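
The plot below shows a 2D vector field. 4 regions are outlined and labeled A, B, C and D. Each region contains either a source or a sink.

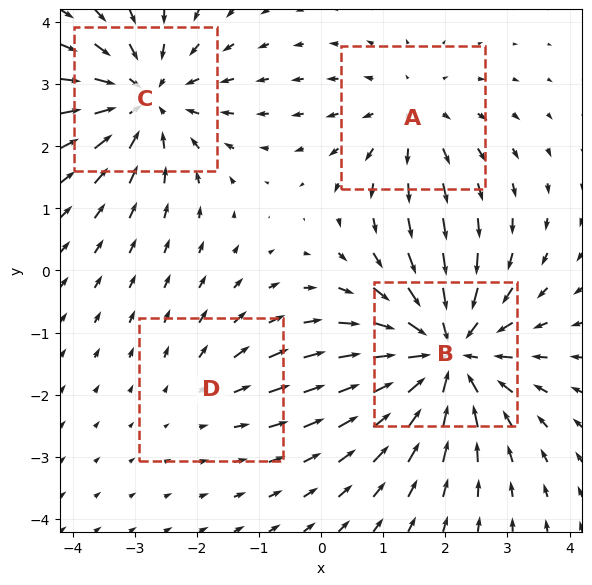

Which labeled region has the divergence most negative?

Divergence at each region's feature centre — A: about +3, B: about -6, C: about -5, D: about +2. Region B is most negative.

B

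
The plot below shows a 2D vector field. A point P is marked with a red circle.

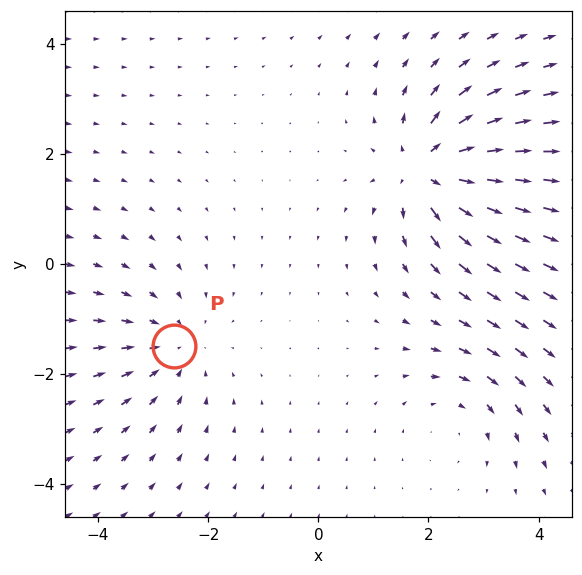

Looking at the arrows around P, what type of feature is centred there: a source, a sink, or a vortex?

sink

At P (-2.6, -1.5) the arrows converge inward. Divergence about -2, curl ≈0 — negative divergence with near-zero curl is a sink.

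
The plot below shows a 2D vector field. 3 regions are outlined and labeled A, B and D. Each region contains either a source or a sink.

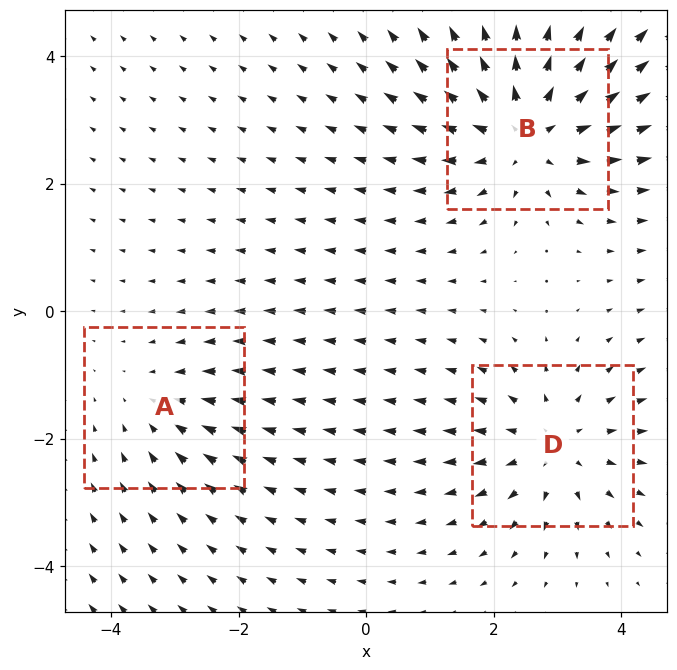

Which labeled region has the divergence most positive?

B

Divergence at each region's feature centre — A: about -2, B: about +4, D: about +3. Region B is most positive.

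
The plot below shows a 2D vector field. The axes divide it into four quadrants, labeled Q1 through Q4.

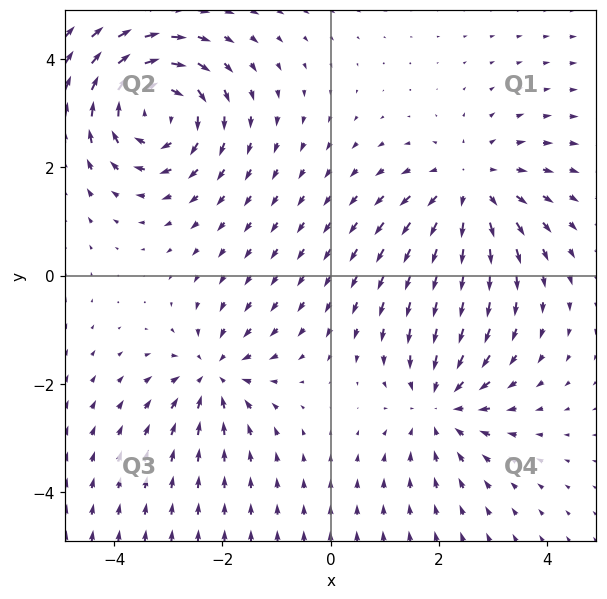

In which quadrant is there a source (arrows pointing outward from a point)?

The source sits at approximately (2.6, 1.6), which lies in quadrant Q1. The divergence there is about +4, positive as expected for a source.

Q1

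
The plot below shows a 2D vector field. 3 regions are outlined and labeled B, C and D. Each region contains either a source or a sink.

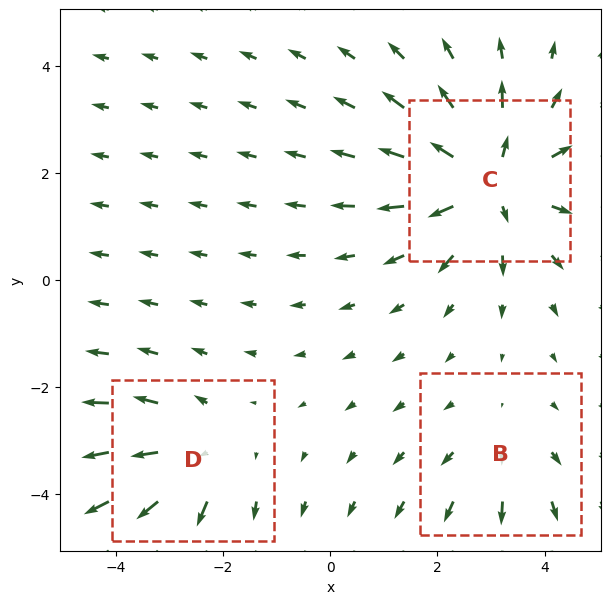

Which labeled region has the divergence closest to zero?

Divergence at each region's feature centre — B: about +2, C: about +4, D: about +3. Region B is closest to zero.

B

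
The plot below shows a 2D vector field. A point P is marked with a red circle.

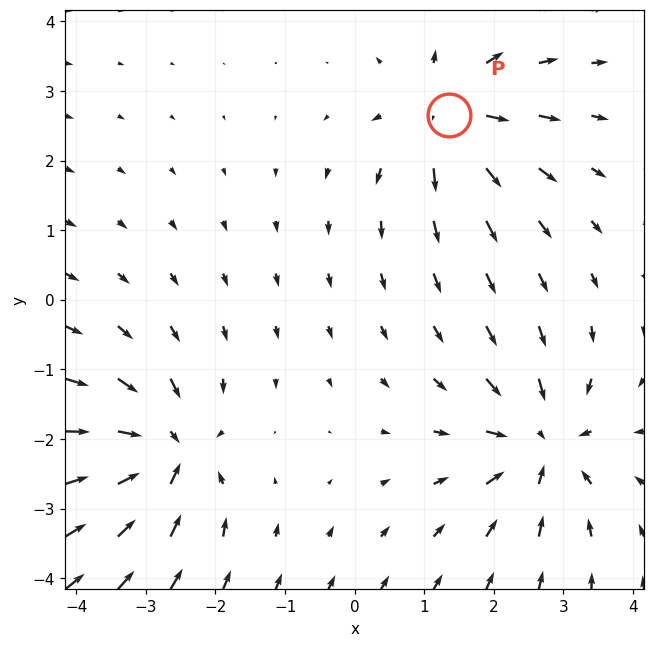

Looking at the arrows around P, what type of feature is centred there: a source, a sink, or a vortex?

source

At P (1.4, 2.7) the arrows spread outward. Divergence about +5, curl ≈0 — positive divergence with near-zero curl is a source.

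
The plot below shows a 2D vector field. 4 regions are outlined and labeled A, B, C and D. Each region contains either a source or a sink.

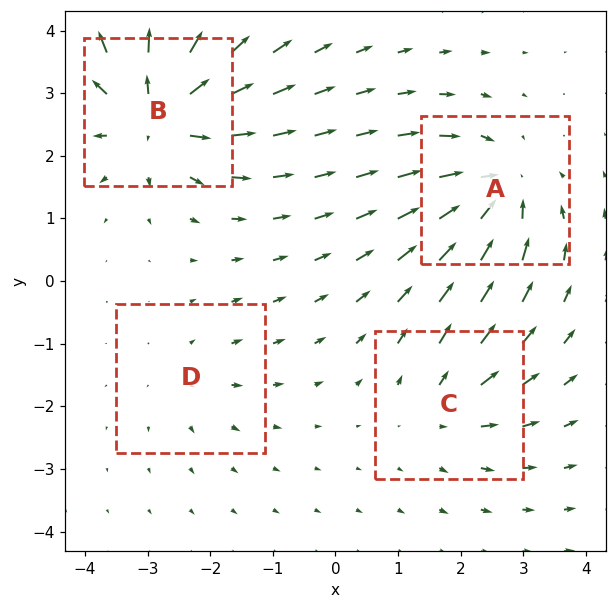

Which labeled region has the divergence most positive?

B

Divergence at each region's feature centre — A: about -6, B: about +8, C: about +4, D: about +3. Region B is most positive.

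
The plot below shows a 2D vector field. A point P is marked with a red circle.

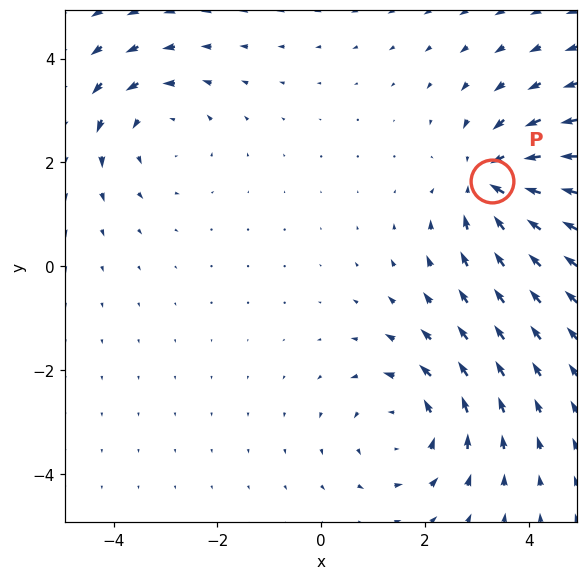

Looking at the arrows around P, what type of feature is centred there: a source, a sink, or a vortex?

At P (3.3, 1.6) the arrows converge inward. Divergence about -5, curl ≈0 — negative divergence with near-zero curl is a sink.

sink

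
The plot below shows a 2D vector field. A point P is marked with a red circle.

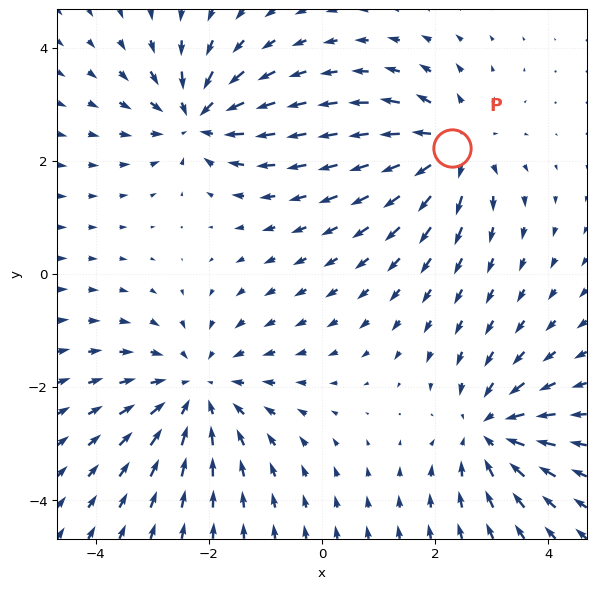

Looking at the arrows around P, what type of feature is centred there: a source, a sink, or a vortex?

source

At P (2.3, 2.2) the arrows spread outward. Divergence about +5, curl ≈0 — positive divergence with near-zero curl is a source.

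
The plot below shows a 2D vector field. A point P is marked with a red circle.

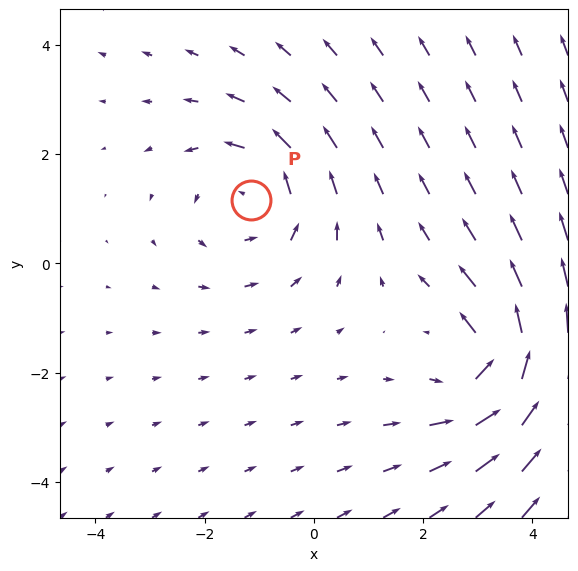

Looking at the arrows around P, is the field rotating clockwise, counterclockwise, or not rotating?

counterclockwise

Near P at (-1.1, 1.2) the arrows circulate counterclockwise. The curl (z-component) there is about +3; positive curl means counterclockwise rotation.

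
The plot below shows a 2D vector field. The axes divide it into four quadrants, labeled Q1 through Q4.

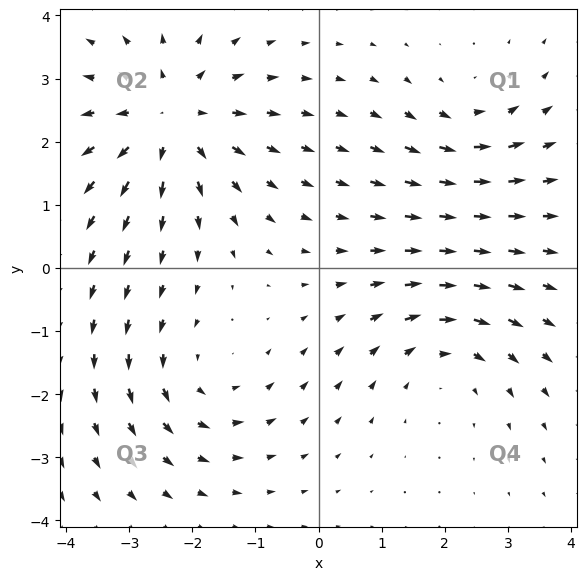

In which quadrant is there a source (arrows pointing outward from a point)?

The source sits at approximately (-2.3, 2.4), which lies in quadrant Q2. The divergence there is about +5, positive as expected for a source.

Q2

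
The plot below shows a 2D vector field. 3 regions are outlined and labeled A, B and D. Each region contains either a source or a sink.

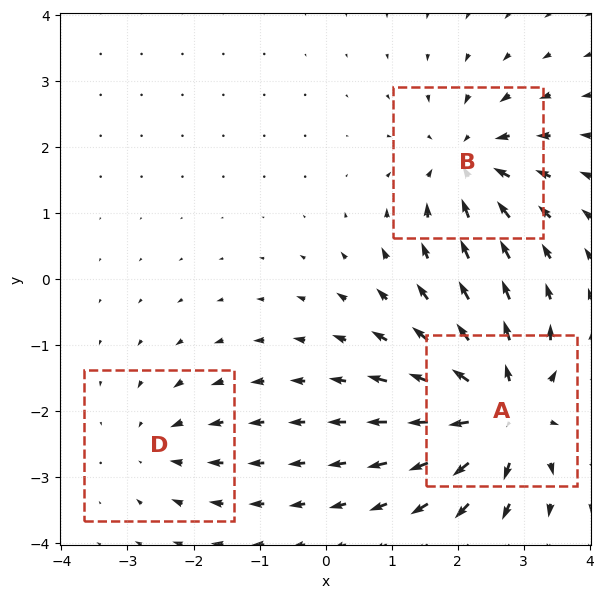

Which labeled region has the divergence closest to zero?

D

Divergence at each region's feature centre — A: about +6, B: about -4, D: about -2. Region D is closest to zero.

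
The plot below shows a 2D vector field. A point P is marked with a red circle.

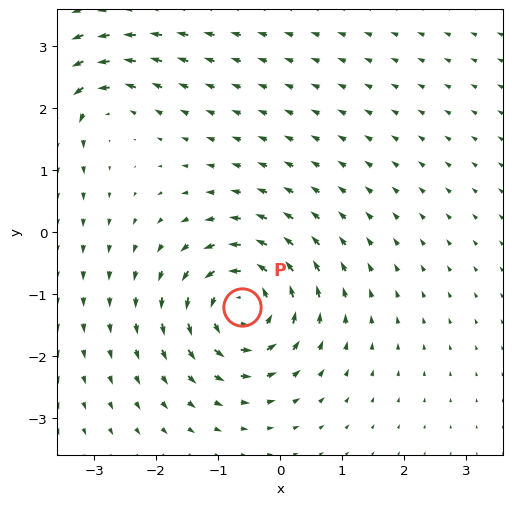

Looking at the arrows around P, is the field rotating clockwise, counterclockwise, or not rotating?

counterclockwise

Near P at (-0.6, -1.2) the arrows circulate counterclockwise. The curl (z-component) there is about +6; positive curl means counterclockwise rotation.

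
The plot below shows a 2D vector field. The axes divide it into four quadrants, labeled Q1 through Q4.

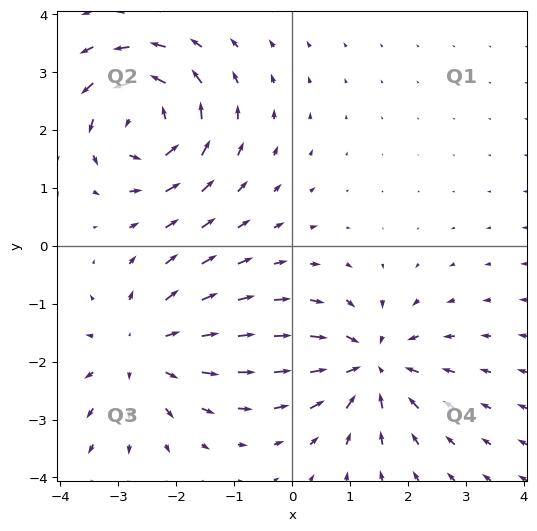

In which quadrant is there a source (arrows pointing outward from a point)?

Q3

The source sits at approximately (-2.6, -1.8), which lies in quadrant Q3. The divergence there is about +3, positive as expected for a source.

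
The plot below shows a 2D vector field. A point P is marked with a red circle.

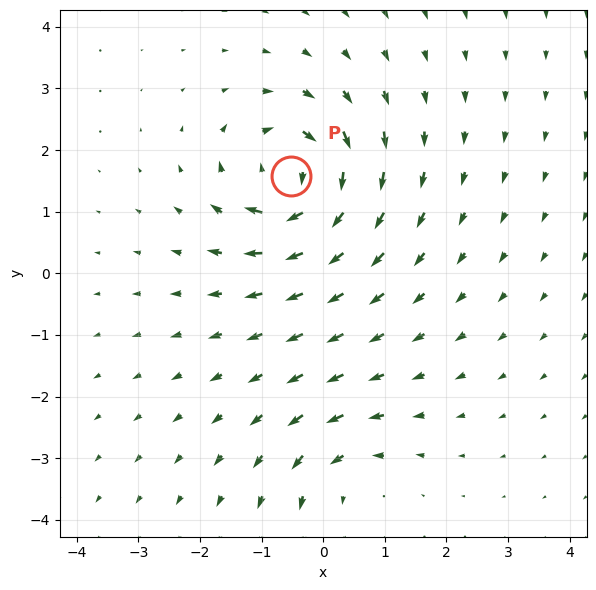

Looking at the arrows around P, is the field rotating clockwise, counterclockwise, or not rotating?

Near P at (-0.5, 1.6) the arrows circulate clockwise. The curl (z-component) there is about -7; negative curl means clockwise rotation.

clockwise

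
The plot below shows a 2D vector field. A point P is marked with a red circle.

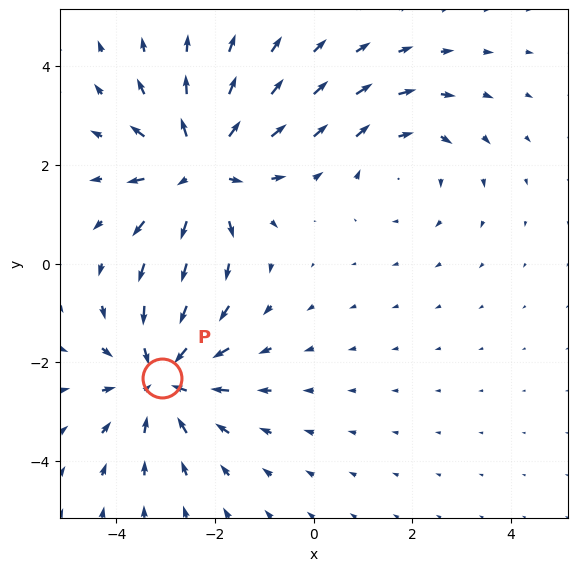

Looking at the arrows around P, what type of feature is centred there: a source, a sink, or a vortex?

sink

At P (-3.1, -2.3) the arrows converge inward. Divergence about -4, curl ≈0 — negative divergence with near-zero curl is a sink.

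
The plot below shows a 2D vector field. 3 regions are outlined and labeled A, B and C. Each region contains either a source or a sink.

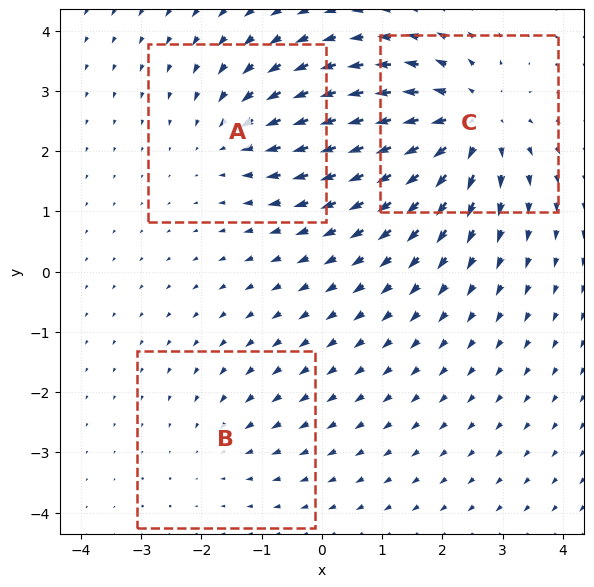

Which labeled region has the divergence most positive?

Divergence at each region's feature centre — A: about -3, B: about -2, C: about +5. Region C is most positive.

C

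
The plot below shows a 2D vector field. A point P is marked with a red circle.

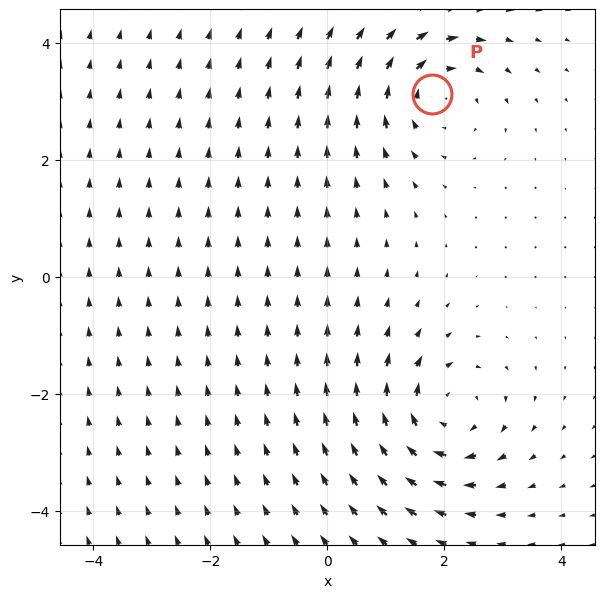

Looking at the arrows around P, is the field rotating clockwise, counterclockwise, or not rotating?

Near P at (1.8, 3.1) the arrows circulate clockwise. The curl (z-component) there is about -3; negative curl means clockwise rotation.

clockwise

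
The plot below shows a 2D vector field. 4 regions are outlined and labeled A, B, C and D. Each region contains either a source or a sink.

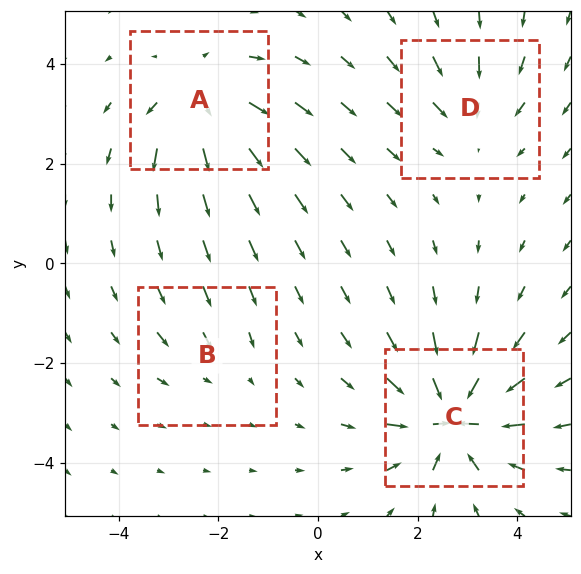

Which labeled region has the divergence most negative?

Divergence at each region's feature centre — A: about +6, B: about -2, C: about -9, D: about -4. Region C is most negative.

C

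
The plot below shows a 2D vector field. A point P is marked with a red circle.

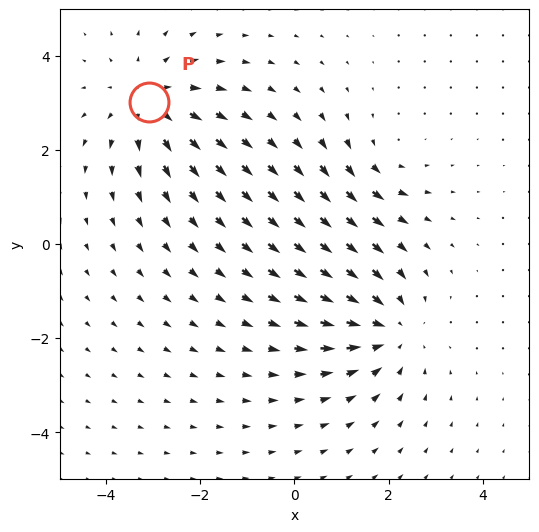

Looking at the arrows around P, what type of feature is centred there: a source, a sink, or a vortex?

At P (-3.1, 3.0) the arrows spread outward. Divergence about +4, curl ≈0 — positive divergence with near-zero curl is a source.

source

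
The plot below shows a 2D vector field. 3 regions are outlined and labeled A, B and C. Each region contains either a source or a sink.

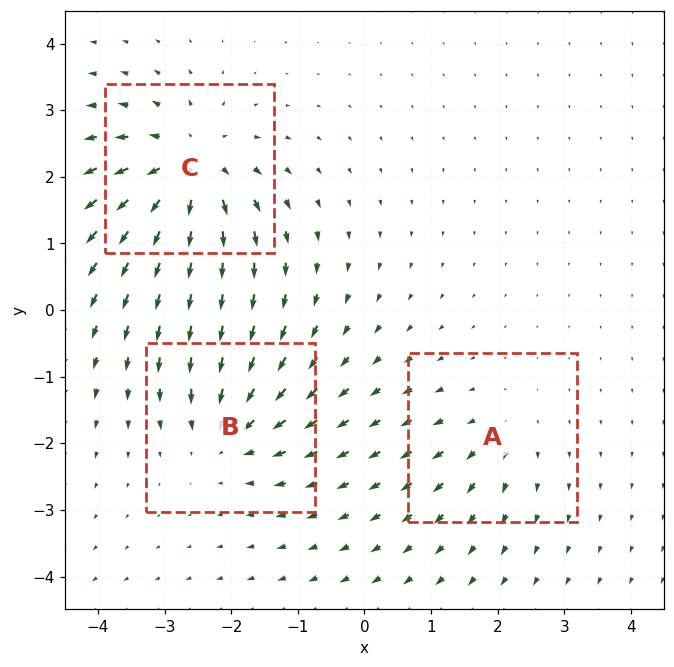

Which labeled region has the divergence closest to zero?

Divergence at each region's feature centre — A: about +2, B: about -4, C: about +6. Region A is closest to zero.

A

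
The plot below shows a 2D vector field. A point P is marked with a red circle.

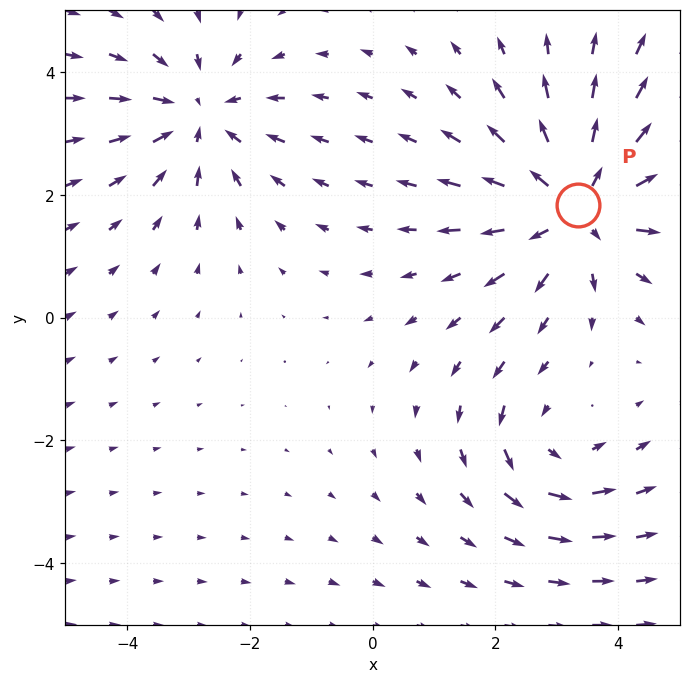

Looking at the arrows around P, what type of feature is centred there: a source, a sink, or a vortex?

source

At P (3.4, 1.8) the arrows spread outward. Divergence about +4, curl ≈0 — positive divergence with near-zero curl is a source.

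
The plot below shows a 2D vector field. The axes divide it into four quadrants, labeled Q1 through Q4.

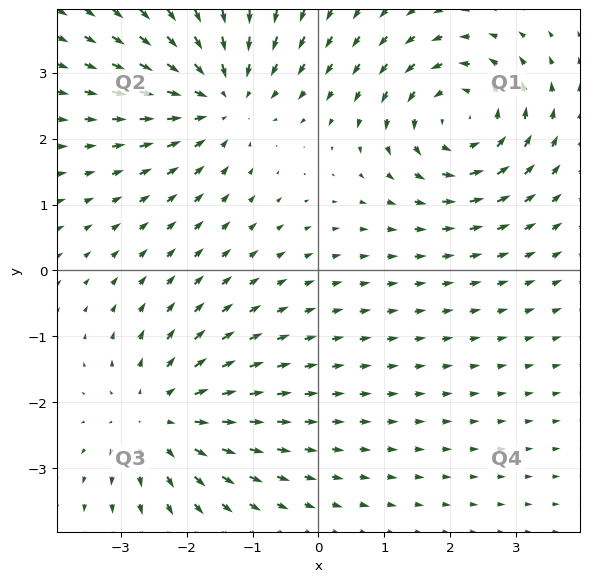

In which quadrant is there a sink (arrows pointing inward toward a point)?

Q2

The sink sits at approximately (-1.5, 2.6), which lies in quadrant Q2. The divergence there is about -4, negative as expected for a sink.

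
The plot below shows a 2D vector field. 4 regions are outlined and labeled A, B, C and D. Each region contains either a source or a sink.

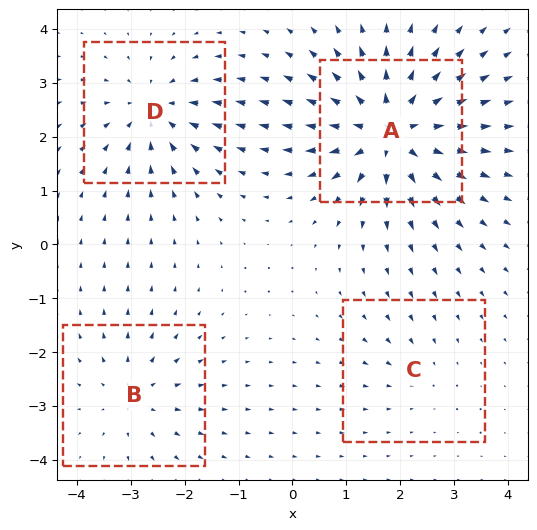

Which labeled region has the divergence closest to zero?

Divergence at each region's feature centre — A: about +8, B: about +4, C: about -2, D: about -5. Region C is closest to zero.

C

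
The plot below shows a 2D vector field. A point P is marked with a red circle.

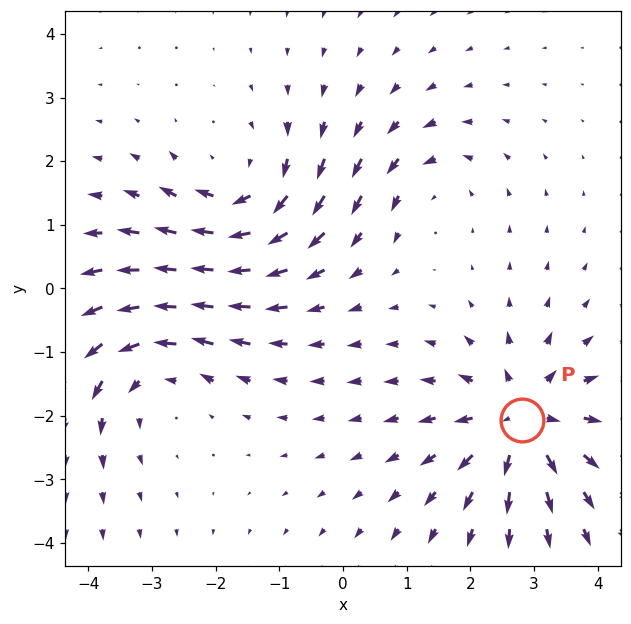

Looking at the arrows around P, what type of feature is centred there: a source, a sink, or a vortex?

source

At P (2.8, -2.1) the arrows spread outward. Divergence about +6, curl ≈0 — positive divergence with near-zero curl is a source.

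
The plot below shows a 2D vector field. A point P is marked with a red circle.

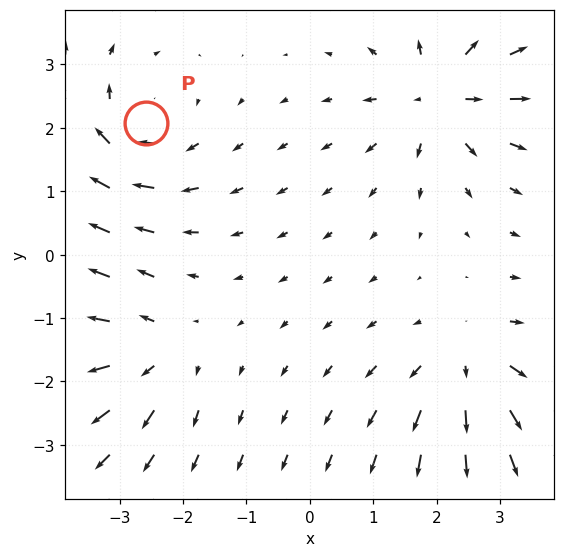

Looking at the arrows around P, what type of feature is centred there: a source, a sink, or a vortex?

At P (-2.6, 2.1) the arrows circulate clockwise. Divergence ≈0, curl about -4 — near-zero divergence with nonzero curl is a vortex.

vortex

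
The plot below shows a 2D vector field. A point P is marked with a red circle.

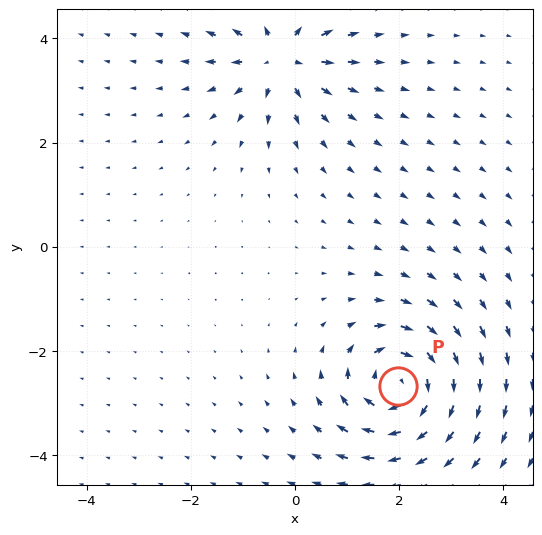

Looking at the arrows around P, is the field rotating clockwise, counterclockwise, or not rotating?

Near P at (2.0, -2.7) the arrows circulate clockwise. The curl (z-component) there is about -6; negative curl means clockwise rotation.

clockwise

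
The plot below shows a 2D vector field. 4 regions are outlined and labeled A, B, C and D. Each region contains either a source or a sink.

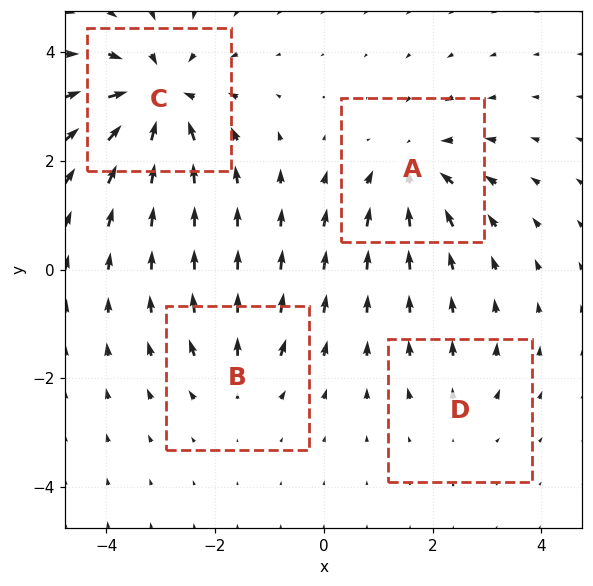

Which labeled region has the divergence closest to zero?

Divergence at each region's feature centre — A: about -5, B: about +3, C: about -7, D: about +2. Region D is closest to zero.

D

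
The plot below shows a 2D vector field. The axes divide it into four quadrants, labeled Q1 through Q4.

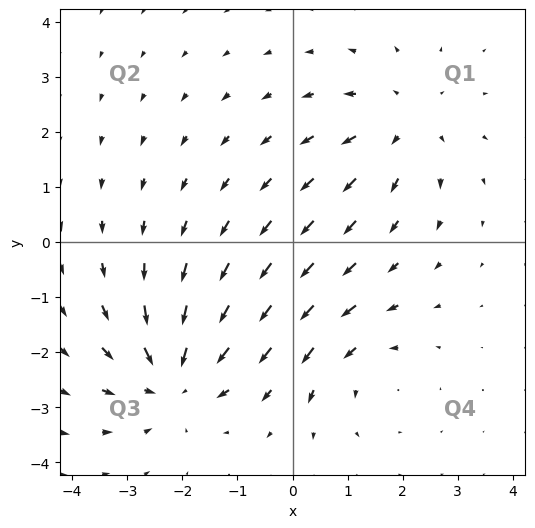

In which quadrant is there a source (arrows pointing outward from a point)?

Q1

The source sits at approximately (2.0, 2.2), which lies in quadrant Q1. The divergence there is about +3, positive as expected for a source.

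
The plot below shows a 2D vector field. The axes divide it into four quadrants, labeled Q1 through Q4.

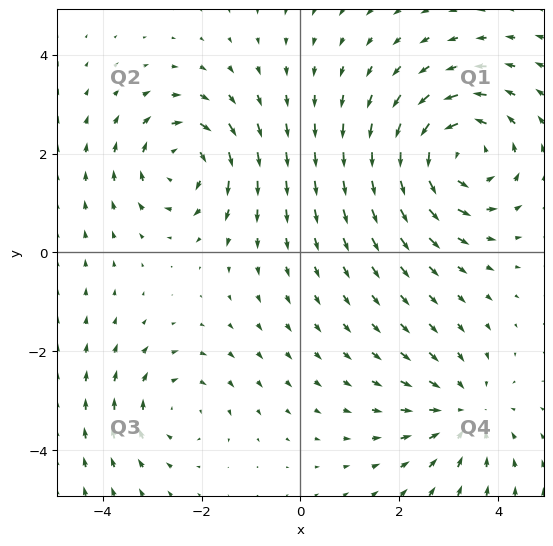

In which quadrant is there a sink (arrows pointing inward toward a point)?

Q4

The sink sits at approximately (3.3, -3.2), which lies in quadrant Q4. The divergence there is about -3, negative as expected for a sink.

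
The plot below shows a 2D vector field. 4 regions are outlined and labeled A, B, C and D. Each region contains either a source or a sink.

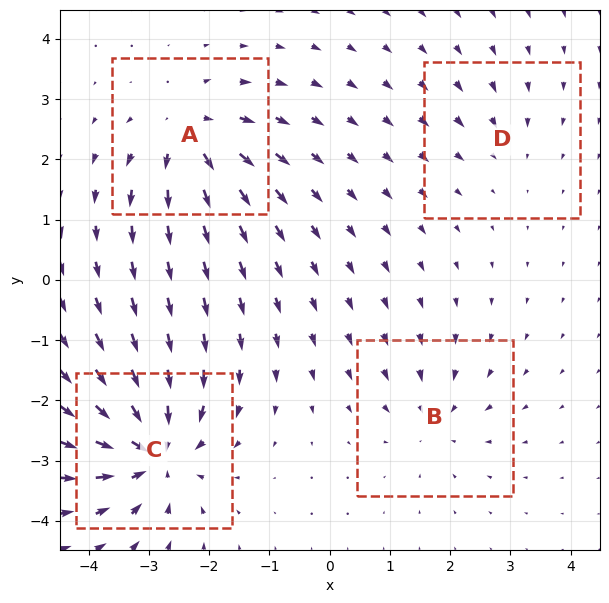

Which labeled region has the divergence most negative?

Divergence at each region's feature centre — A: about +7, B: about -4, C: about -9, D: about -3. Region C is most negative.

C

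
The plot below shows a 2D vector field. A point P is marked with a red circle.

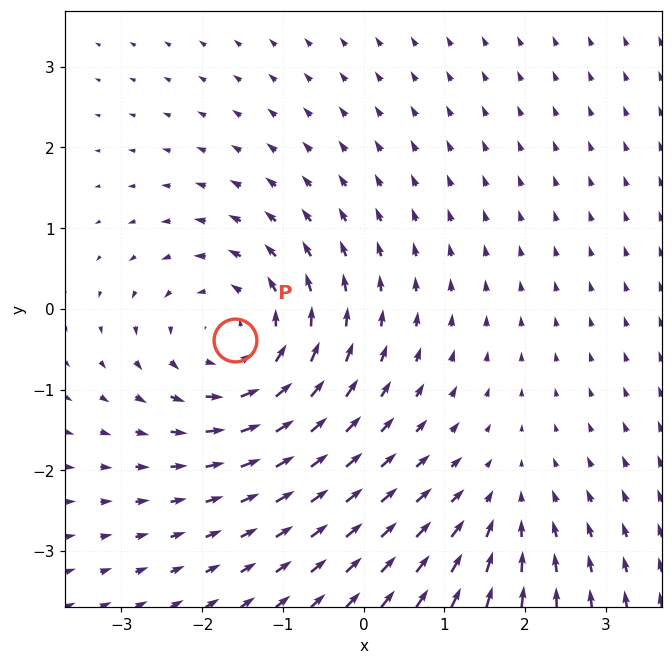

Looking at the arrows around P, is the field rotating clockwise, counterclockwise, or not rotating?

counterclockwise

Near P at (-1.6, -0.4) the arrows circulate counterclockwise. The curl (z-component) there is about +4; positive curl means counterclockwise rotation.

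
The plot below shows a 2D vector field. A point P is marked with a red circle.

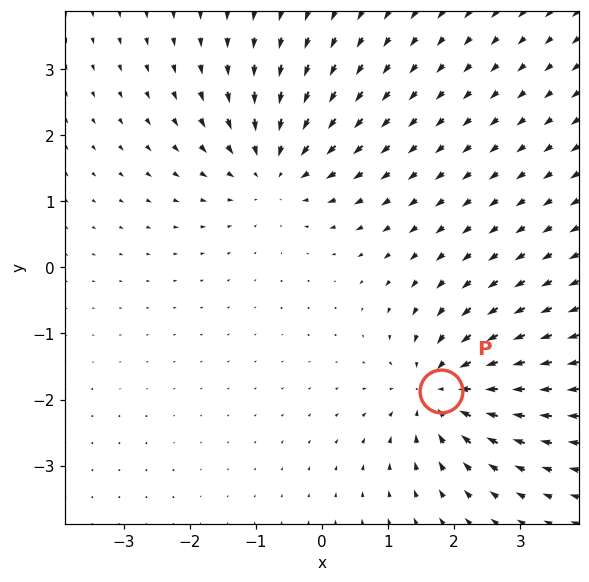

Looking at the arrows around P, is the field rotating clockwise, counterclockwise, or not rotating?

Near P at (1.8, -1.9) the arrows show no circulation. The curl there is ≈0.

not rotating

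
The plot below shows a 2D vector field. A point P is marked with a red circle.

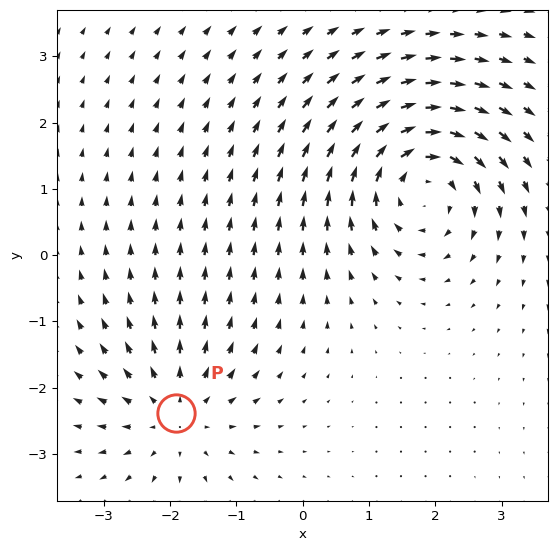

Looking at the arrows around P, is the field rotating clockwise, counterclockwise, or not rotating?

not rotating

Near P at (-1.9, -2.4) the arrows show no circulation. The curl there is ≈0.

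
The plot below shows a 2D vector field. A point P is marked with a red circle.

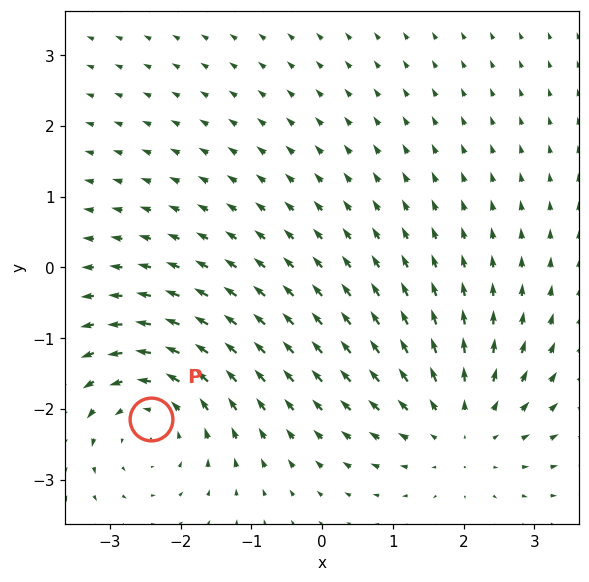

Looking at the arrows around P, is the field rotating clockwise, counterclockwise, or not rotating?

counterclockwise

Near P at (-2.4, -2.1) the arrows circulate counterclockwise. The curl (z-component) there is about +4; positive curl means counterclockwise rotation.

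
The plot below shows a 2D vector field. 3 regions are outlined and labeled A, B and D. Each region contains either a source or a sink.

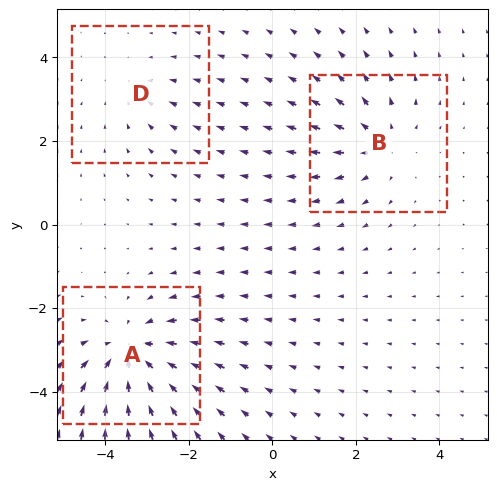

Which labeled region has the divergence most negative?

Divergence at each region's feature centre — A: about -4, B: about +3, D: about -2. Region A is most negative.

A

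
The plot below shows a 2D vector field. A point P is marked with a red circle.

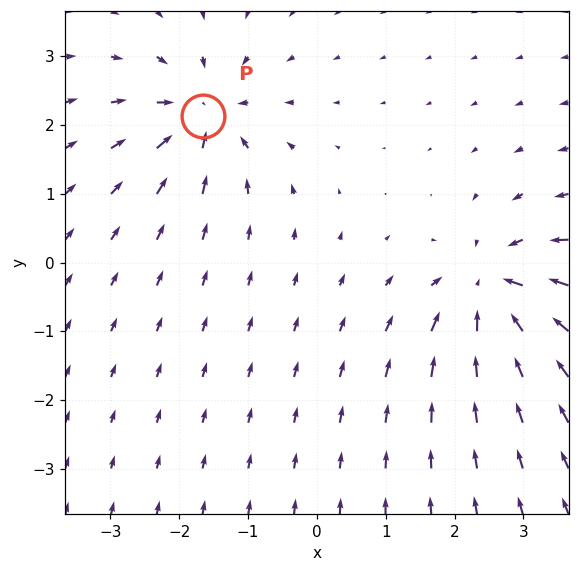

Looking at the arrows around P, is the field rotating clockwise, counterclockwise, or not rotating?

Near P at (-1.7, 2.1) the arrows show no circulation. The curl there is ≈0.

not rotating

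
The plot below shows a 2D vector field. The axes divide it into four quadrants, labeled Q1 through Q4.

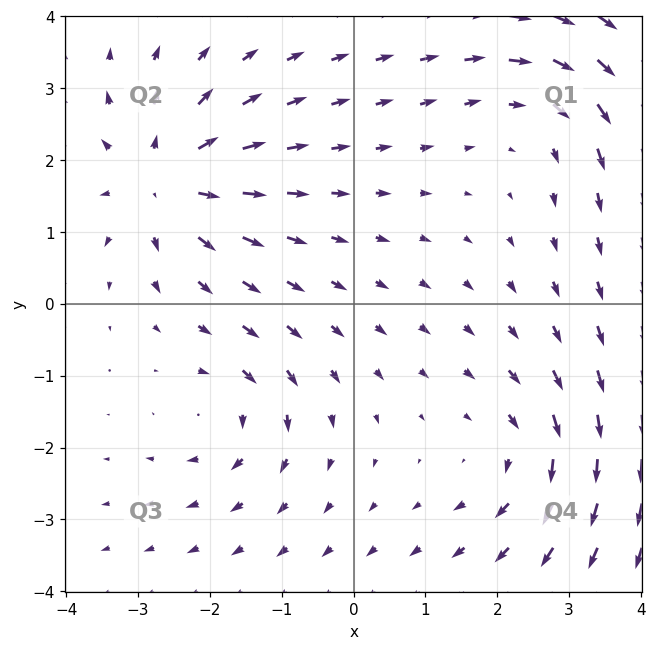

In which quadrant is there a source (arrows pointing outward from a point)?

The source sits at approximately (-2.6, 1.7), which lies in quadrant Q2. The divergence there is about +5, positive as expected for a source.

Q2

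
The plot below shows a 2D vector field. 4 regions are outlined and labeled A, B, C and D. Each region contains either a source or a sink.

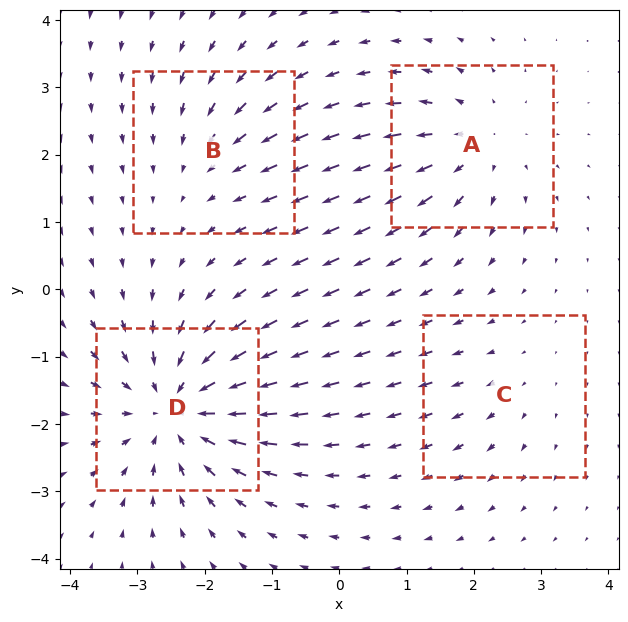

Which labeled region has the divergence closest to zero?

C

Divergence at each region's feature centre — A: about +4, B: about -3, C: about +2, D: about -7. Region C is closest to zero.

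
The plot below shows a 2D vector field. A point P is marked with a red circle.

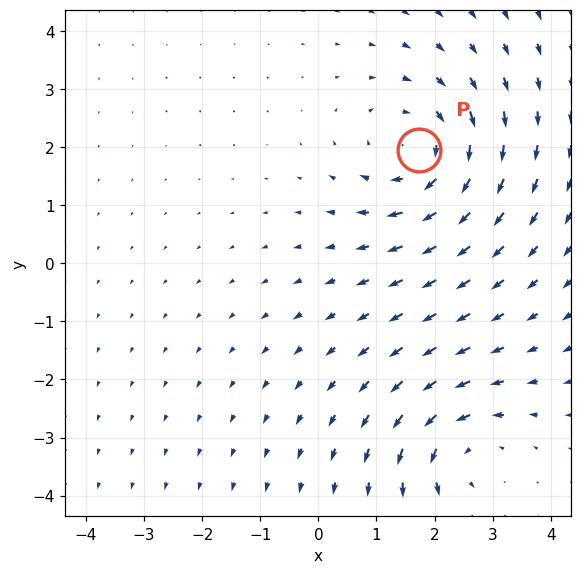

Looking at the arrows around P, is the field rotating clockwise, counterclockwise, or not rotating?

Near P at (1.7, 1.9) the arrows circulate clockwise. The curl (z-component) there is about -4; negative curl means clockwise rotation.

clockwise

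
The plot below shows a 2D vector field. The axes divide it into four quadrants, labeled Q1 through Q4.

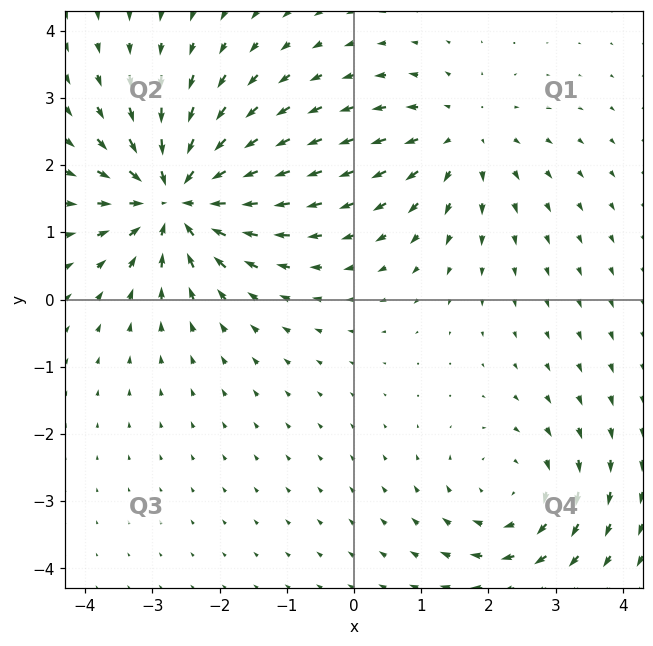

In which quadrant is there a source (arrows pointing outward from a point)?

Q1

The source sits at approximately (1.6, 2.4), which lies in quadrant Q1. The divergence there is about +3, positive as expected for a source.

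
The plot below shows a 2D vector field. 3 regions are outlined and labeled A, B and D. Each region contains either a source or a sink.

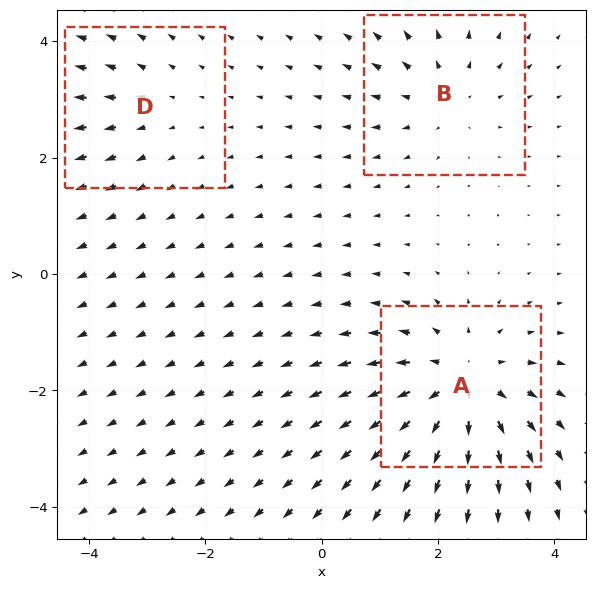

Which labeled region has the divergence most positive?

Divergence at each region's feature centre — A: about +5, B: about +3, D: about +2. Region A is most positive.

A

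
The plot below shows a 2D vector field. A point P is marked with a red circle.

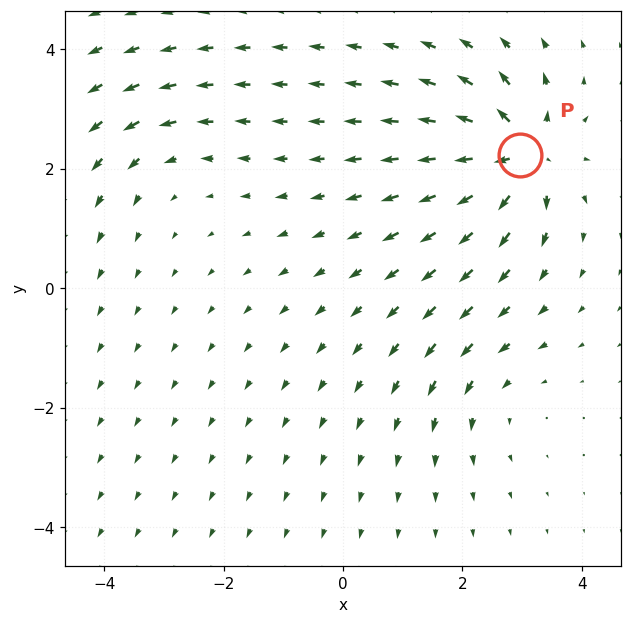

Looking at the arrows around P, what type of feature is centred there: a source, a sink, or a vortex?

At P (3.0, 2.2) the arrows spread outward. Divergence about +7, curl ≈0 — positive divergence with near-zero curl is a source.

source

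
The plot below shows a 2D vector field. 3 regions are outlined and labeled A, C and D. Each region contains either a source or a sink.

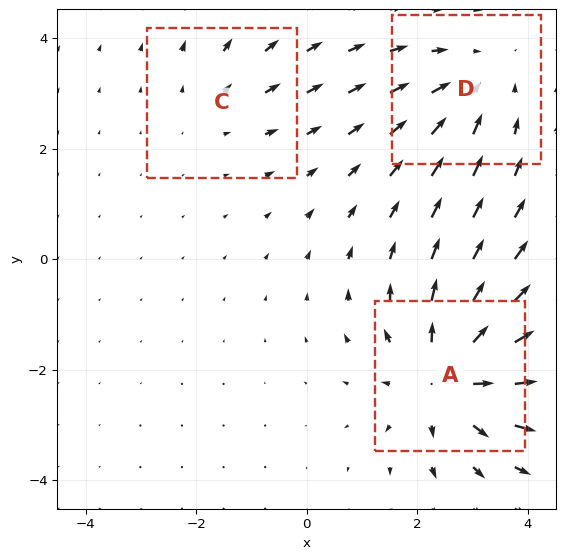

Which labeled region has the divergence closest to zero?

C

Divergence at each region's feature centre — A: about +5, C: about +2, D: about -3. Region C is closest to zero.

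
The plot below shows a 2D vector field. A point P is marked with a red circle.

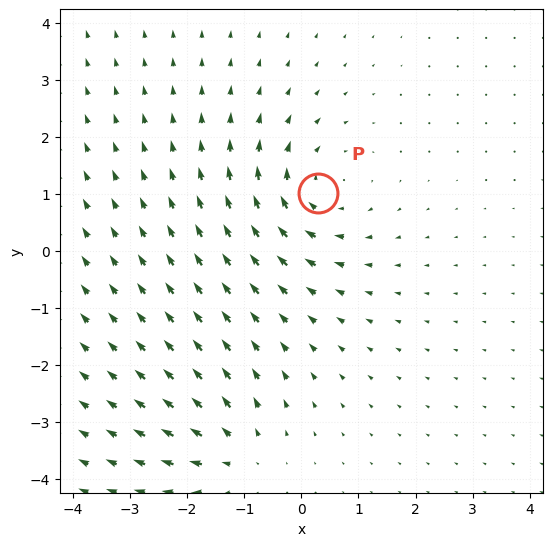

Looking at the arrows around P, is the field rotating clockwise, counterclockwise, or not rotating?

Near P at (0.3, 1.0) the arrows circulate clockwise. The curl (z-component) there is about -4; negative curl means clockwise rotation.

clockwise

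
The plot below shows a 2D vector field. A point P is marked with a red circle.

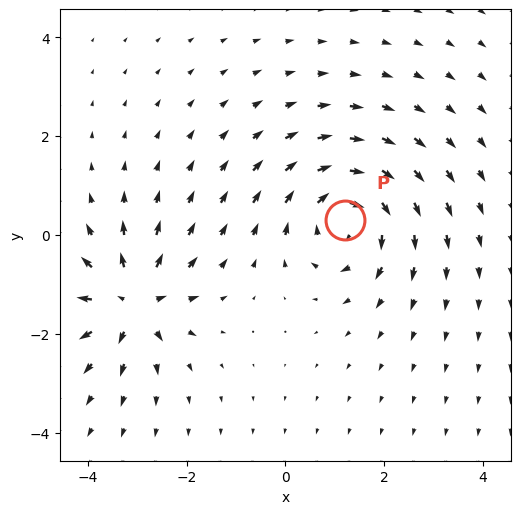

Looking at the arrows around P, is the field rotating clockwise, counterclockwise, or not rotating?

Near P at (1.2, 0.3) the arrows circulate clockwise. The curl (z-component) there is about -4; negative curl means clockwise rotation.

clockwise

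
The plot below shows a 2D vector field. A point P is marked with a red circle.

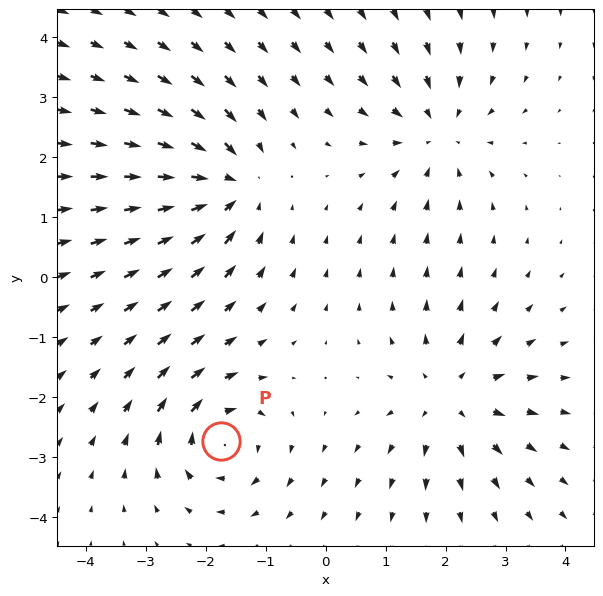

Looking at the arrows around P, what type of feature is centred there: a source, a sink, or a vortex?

vortex

At P (-1.7, -2.7) the arrows circulate clockwise. Divergence ≈0, curl about -6 — near-zero divergence with nonzero curl is a vortex.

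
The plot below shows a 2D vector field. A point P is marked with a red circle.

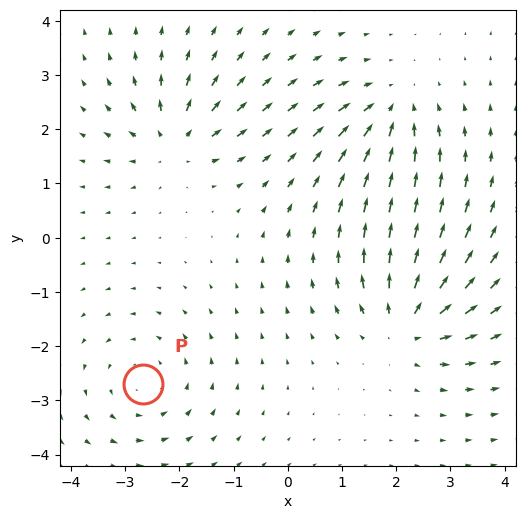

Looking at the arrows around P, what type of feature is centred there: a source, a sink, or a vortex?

vortex

At P (-2.7, -2.7) the arrows circulate counterclockwise. Divergence ≈0, curl about +3 — near-zero divergence with nonzero curl is a vortex.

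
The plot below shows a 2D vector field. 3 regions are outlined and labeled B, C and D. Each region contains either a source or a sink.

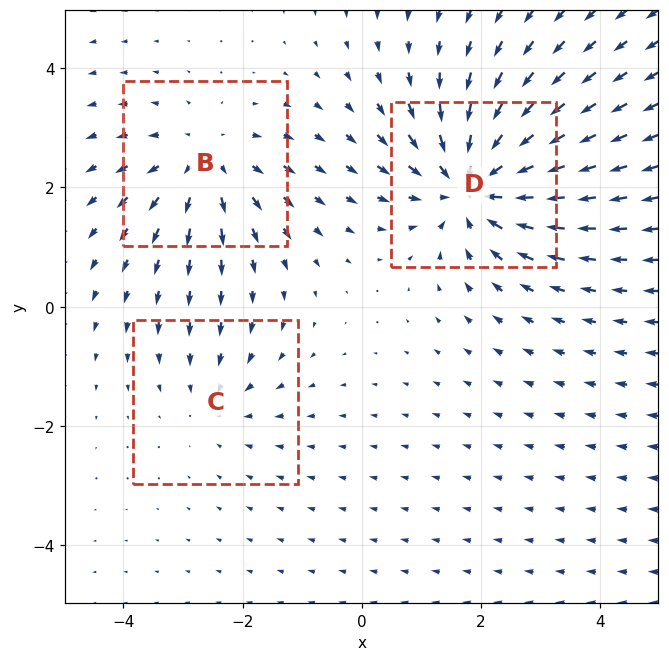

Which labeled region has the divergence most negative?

Divergence at each region's feature centre — B: about +3, C: about -2, D: about -5. Region D is most negative.

D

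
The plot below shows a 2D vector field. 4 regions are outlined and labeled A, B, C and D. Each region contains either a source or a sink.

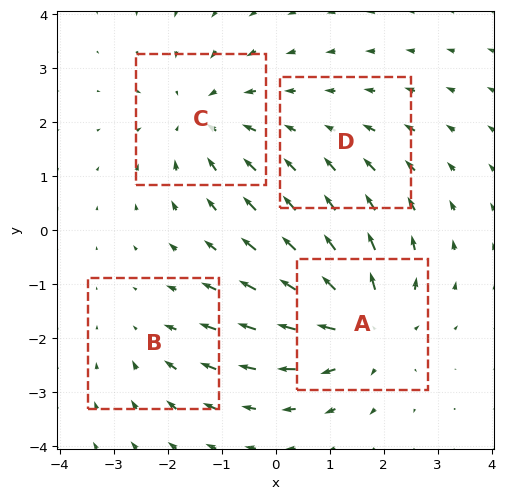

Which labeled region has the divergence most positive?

Divergence at each region's feature centre — A: about +6, B: about -3, C: about -5, D: about -2. Region A is most positive.

A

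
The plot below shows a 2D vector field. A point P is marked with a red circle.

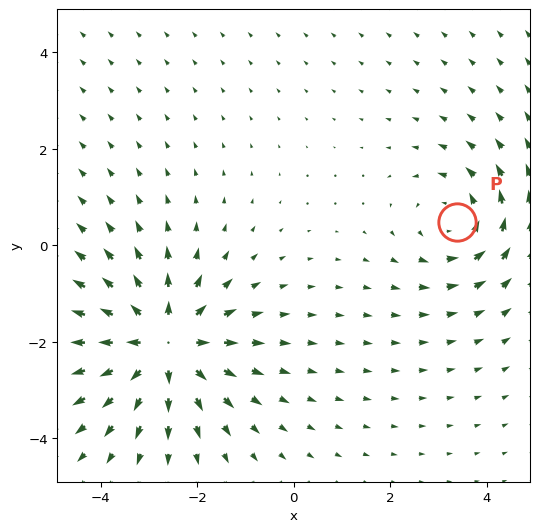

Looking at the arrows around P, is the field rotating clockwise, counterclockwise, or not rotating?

Near P at (3.4, 0.5) the arrows circulate counterclockwise. The curl (z-component) there is about +3; positive curl means counterclockwise rotation.

counterclockwise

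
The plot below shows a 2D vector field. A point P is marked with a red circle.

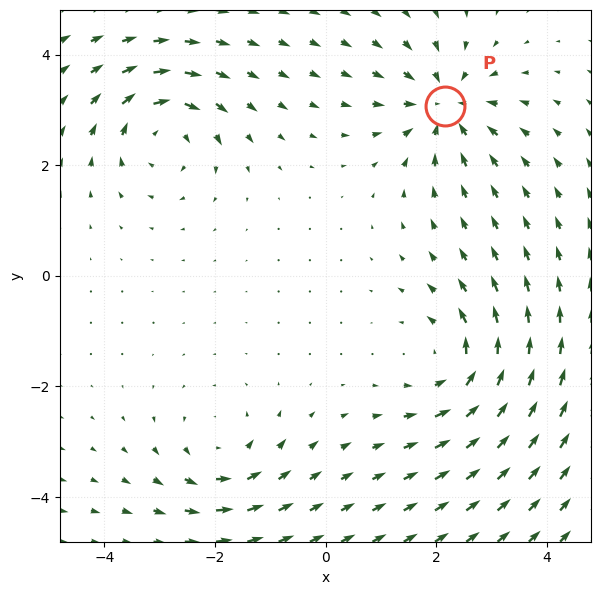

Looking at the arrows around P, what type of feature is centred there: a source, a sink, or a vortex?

sink

At P (2.2, 3.1) the arrows converge inward. Divergence about -4, curl ≈0 — negative divergence with near-zero curl is a sink.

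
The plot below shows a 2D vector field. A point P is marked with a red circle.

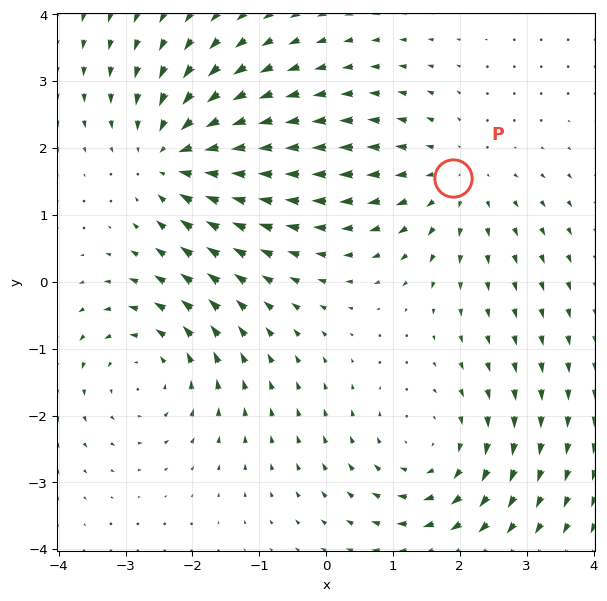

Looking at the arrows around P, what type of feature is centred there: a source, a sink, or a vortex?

source

At P (1.9, 1.6) the arrows spread outward. Divergence about +3, curl ≈0 — positive divergence with near-zero curl is a source.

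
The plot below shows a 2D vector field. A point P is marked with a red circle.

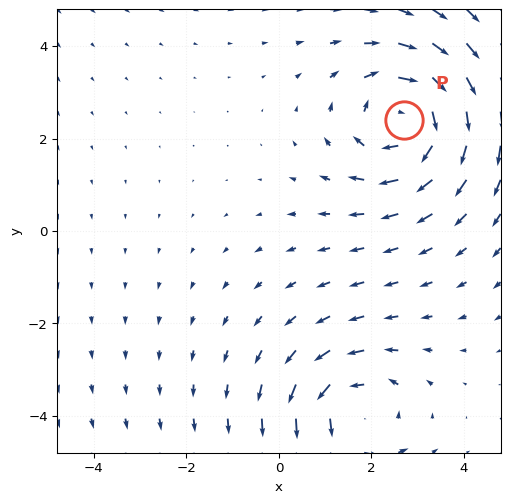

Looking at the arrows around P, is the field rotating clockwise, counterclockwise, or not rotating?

Near P at (2.7, 2.4) the arrows circulate clockwise. The curl (z-component) there is about -3; negative curl means clockwise rotation.

clockwise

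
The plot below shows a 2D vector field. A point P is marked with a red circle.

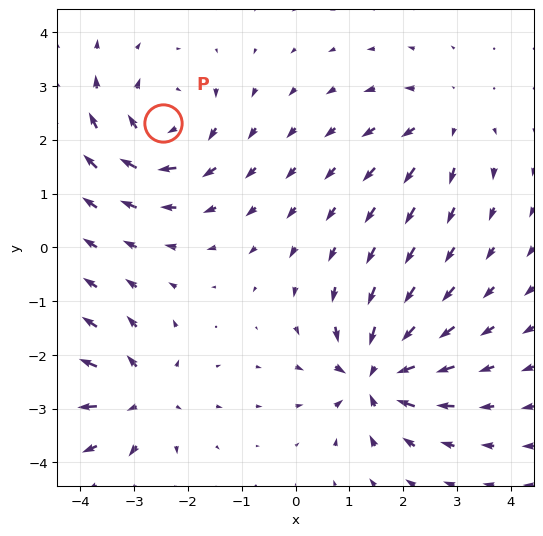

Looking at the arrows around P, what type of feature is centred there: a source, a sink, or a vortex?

vortex

At P (-2.5, 2.3) the arrows circulate clockwise. Divergence ≈0, curl about -5 — near-zero divergence with nonzero curl is a vortex.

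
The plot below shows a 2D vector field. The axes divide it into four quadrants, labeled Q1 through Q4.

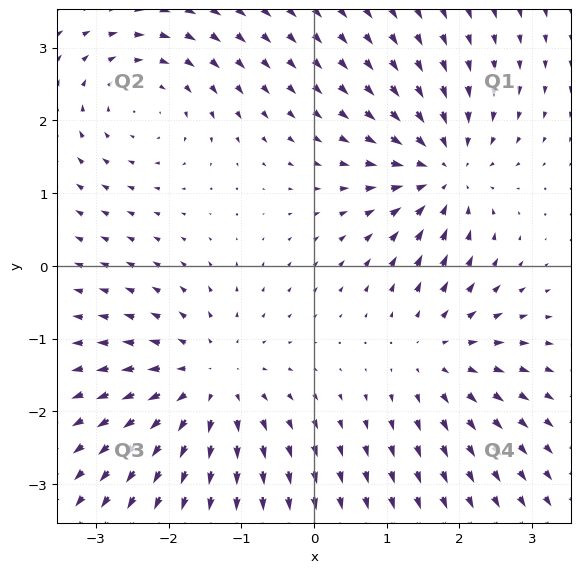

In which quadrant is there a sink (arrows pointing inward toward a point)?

The sink sits at approximately (1.8, 1.3), which lies in quadrant Q1. The divergence there is about -5, negative as expected for a sink.

Q1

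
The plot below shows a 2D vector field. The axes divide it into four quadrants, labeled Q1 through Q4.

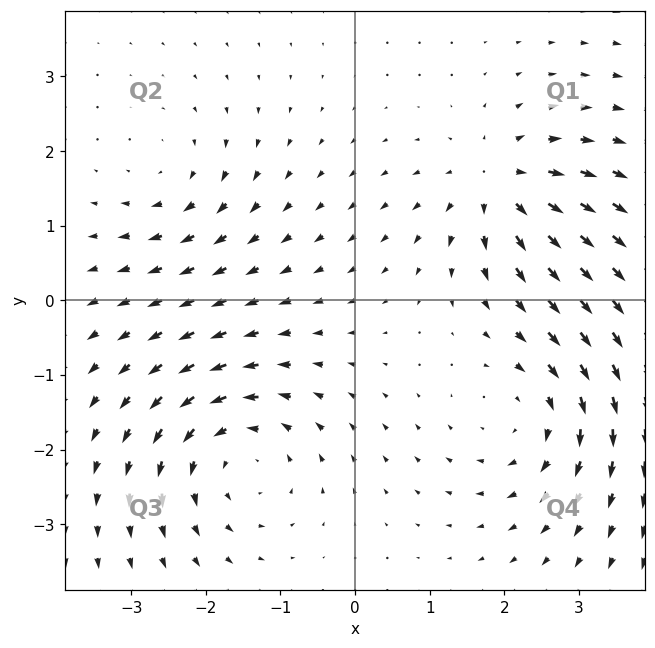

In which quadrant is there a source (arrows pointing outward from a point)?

Q1

The source sits at approximately (1.9, 1.6), which lies in quadrant Q1. The divergence there is about +6, positive as expected for a source.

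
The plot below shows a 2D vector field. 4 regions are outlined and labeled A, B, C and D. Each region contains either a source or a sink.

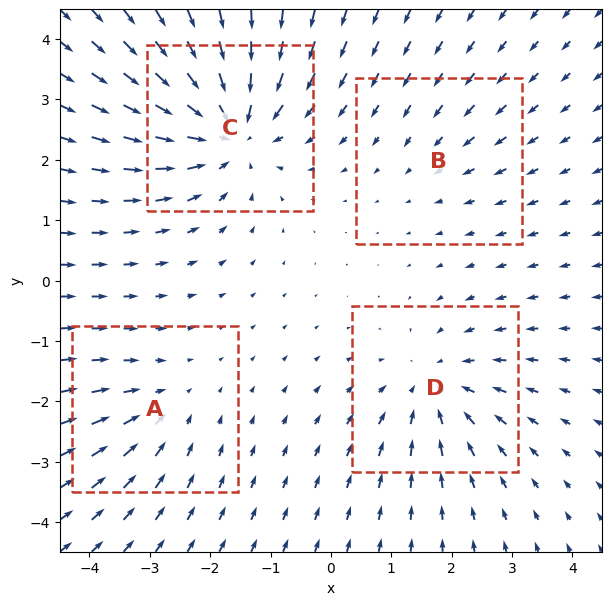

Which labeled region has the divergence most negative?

Divergence at each region's feature centre — A: about -3, B: about -2, C: about -7, D: about -4. Region C is most negative.

C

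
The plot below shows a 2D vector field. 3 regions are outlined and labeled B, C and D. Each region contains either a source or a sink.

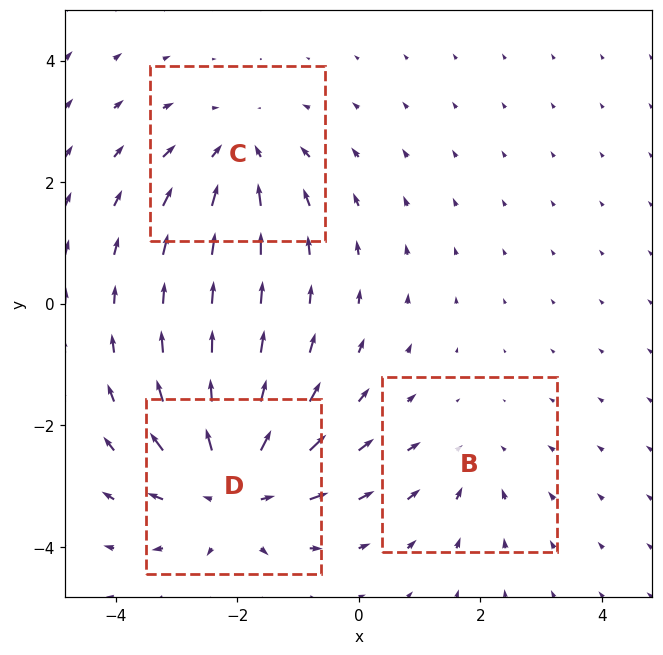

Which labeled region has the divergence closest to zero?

Divergence at each region's feature centre — B: about -2, C: about -3, D: about +4. Region B is closest to zero.

B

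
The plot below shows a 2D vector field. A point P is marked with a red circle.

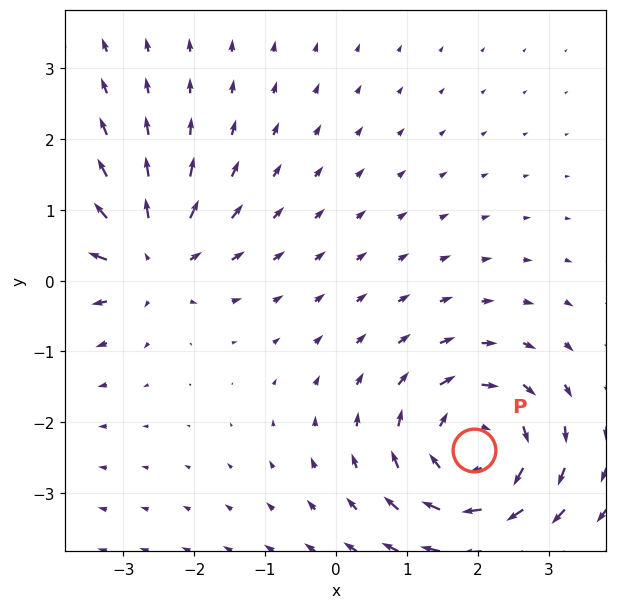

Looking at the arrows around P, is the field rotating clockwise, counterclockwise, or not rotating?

Near P at (1.9, -2.4) the arrows circulate clockwise. The curl (z-component) there is about -5; negative curl means clockwise rotation.

clockwise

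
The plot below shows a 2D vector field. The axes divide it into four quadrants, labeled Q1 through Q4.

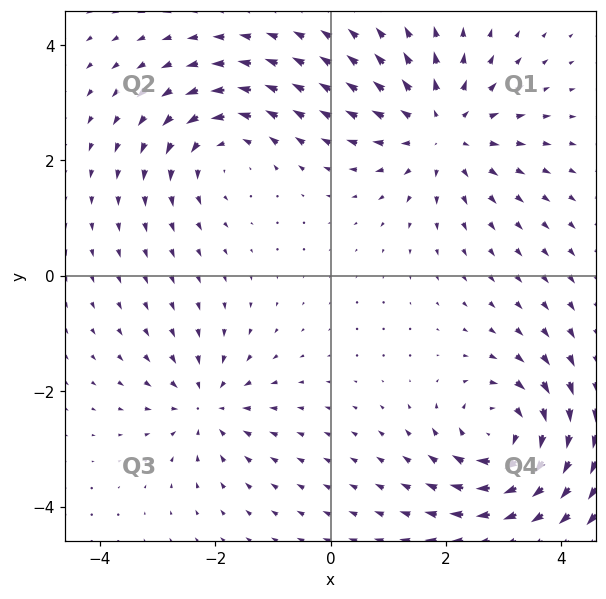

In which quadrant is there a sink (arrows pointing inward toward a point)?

The sink sits at approximately (-2.2, -2.2), which lies in quadrant Q3. The divergence there is about -3, negative as expected for a sink.

Q3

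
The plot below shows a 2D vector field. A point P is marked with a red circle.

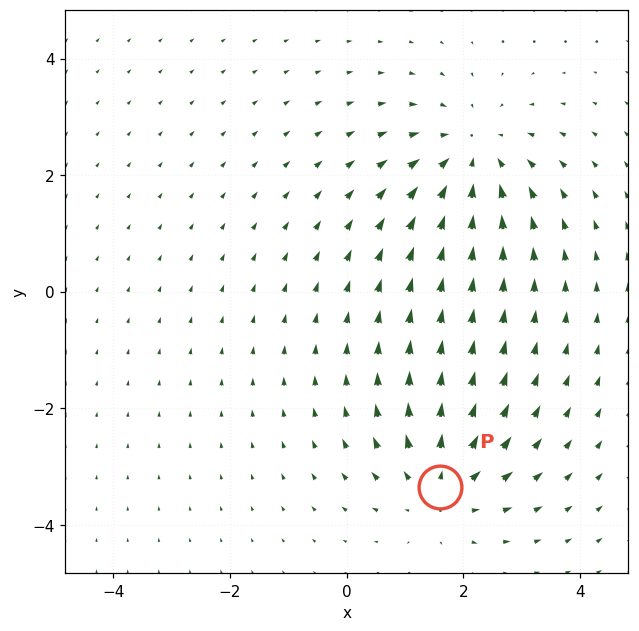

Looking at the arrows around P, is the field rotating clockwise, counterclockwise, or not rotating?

Near P at (1.6, -3.3) the arrows show no circulation. The curl there is ≈0.

not rotating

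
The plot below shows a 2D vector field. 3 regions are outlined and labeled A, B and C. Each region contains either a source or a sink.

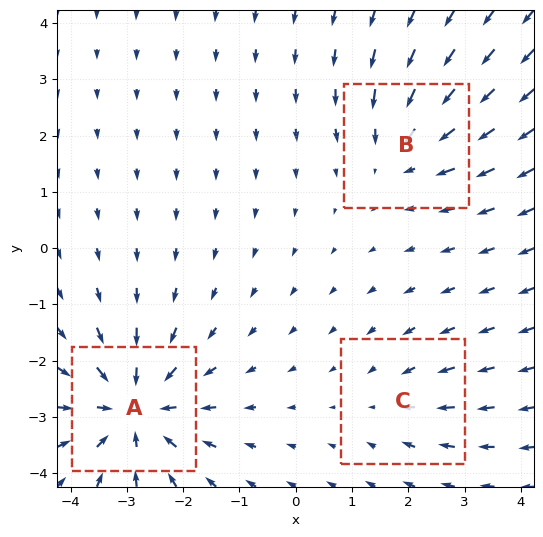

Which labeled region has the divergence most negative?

A

Divergence at each region's feature centre — A: about -5, B: about -3, C: about -2. Region A is most negative.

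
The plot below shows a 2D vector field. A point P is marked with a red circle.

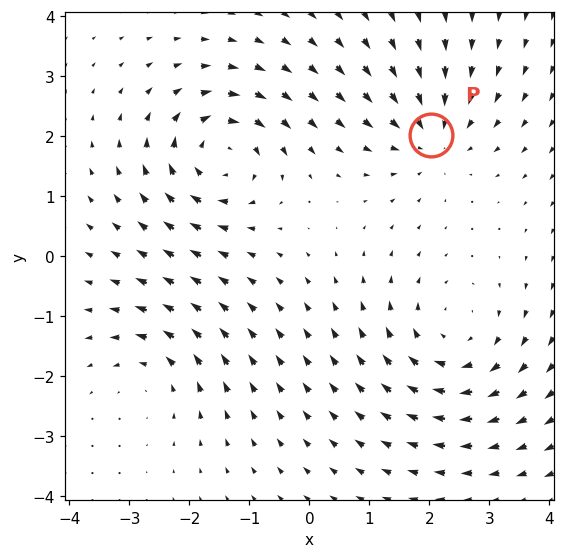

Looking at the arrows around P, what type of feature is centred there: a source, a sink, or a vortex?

sink

At P (2.0, 2.0) the arrows converge inward. Divergence about -4, curl ≈0 — negative divergence with near-zero curl is a sink.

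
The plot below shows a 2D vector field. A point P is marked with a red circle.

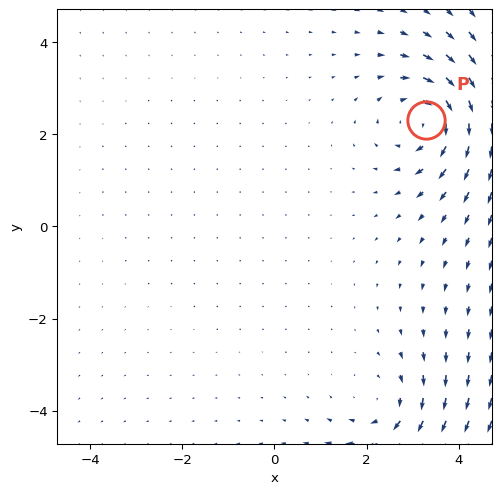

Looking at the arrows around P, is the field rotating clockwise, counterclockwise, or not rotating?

clockwise

Near P at (3.3, 2.3) the arrows circulate clockwise. The curl (z-component) there is about -4; negative curl means clockwise rotation.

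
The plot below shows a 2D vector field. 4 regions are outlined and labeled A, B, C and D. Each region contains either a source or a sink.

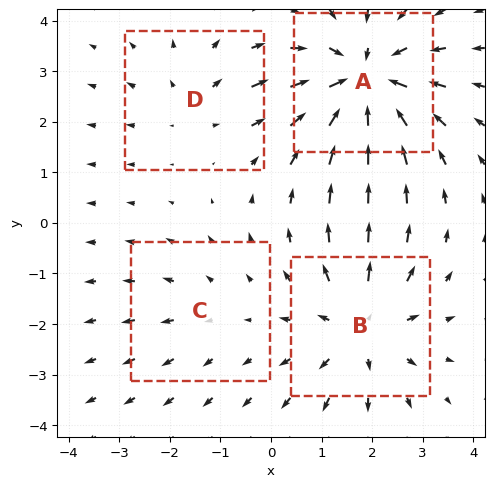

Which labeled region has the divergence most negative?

A

Divergence at each region's feature centre — A: about -6, B: about +5, C: about +2, D: about +3. Region A is most negative.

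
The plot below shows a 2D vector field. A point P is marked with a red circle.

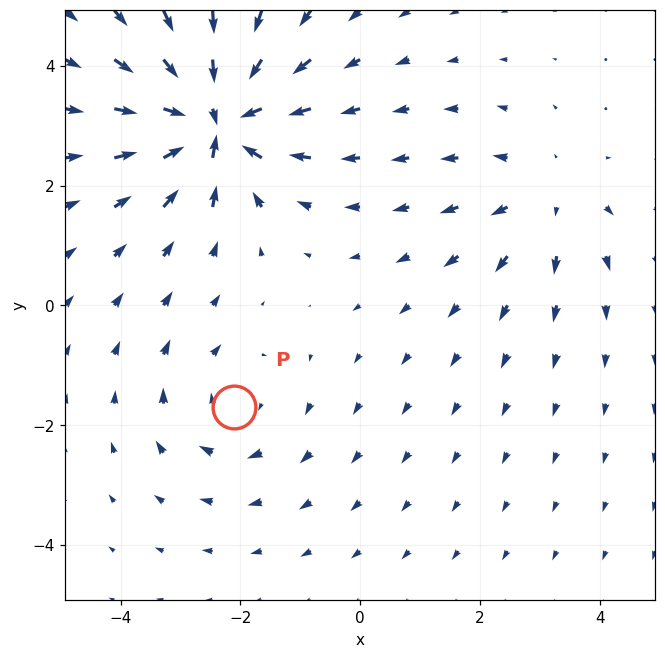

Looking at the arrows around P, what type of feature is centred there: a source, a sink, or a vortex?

At P (-2.1, -1.7) the arrows circulate clockwise. Divergence ≈0, curl about -2 — near-zero divergence with nonzero curl is a vortex.

vortex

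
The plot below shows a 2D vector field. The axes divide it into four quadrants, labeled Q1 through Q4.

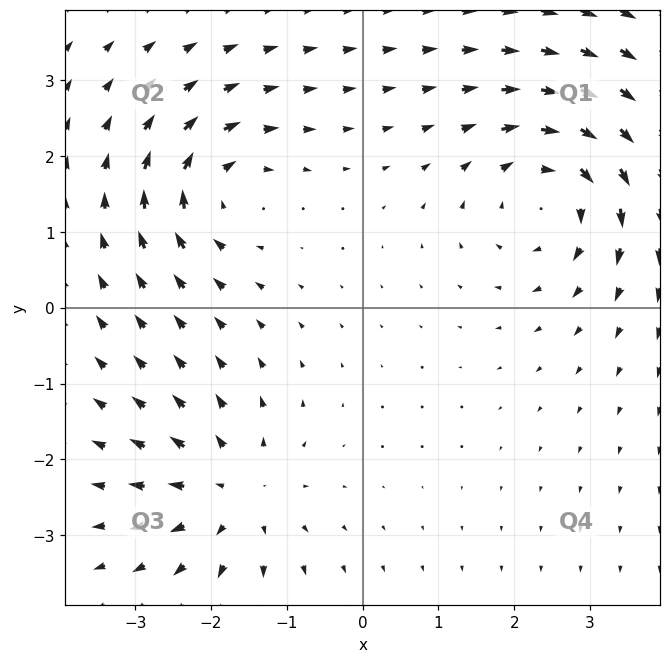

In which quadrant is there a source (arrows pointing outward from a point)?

The source sits at approximately (-1.7, -2.4), which lies in quadrant Q3. The divergence there is about +4, positive as expected for a source.

Q3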